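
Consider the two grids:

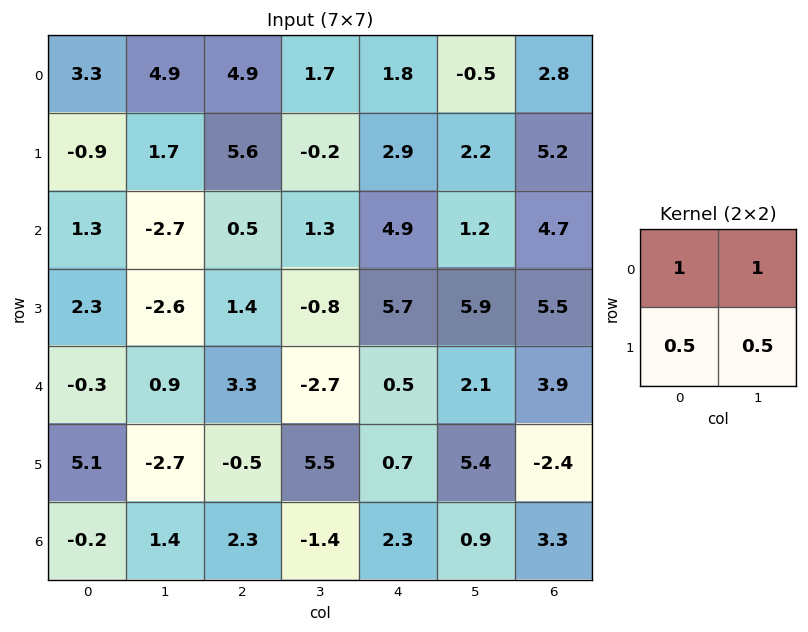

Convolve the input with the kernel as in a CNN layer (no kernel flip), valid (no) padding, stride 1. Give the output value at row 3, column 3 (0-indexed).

The receptive field on the input at this output position is [-0.8 5.7 / -2.7 0.5]. Elementwise product with the kernel and sum: -0.8·1 + 5.7·1 + -2.7·0.5 + 0.5·0.5.

3.8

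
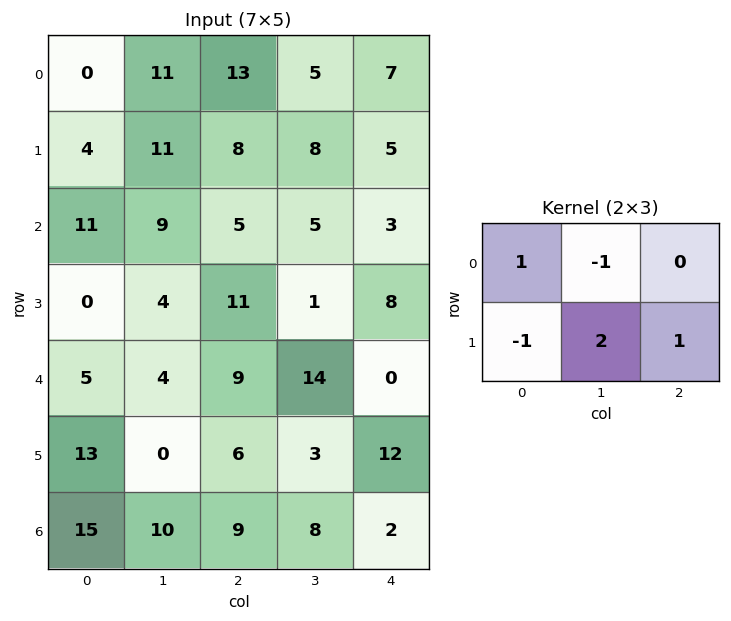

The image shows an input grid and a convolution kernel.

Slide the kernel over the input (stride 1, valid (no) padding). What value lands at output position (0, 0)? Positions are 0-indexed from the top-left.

15

The receptive field on the input at this output position is [0 11 13 / 4 11 8]. Elementwise product with the kernel and sum: 0·1 + 11·-1 + 4·-1 + 11·2 + 8·1.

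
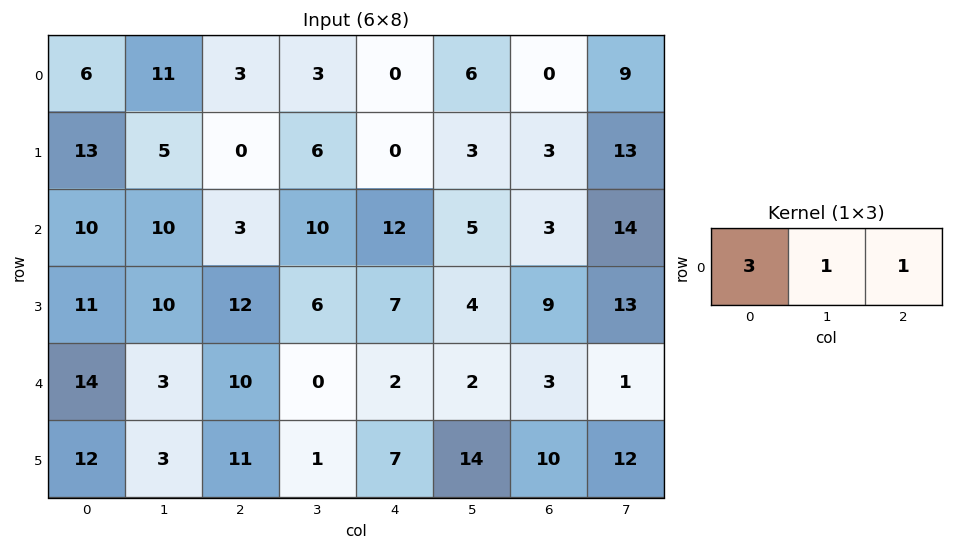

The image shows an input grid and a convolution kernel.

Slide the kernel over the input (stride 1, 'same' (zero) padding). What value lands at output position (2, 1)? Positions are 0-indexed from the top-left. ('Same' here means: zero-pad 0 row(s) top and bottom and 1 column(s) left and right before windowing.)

43

The receptive field on the zero-padded input at this output position is [10 10 3]. Elementwise product with the kernel and sum: 10·3 + 10·1 + 3·1.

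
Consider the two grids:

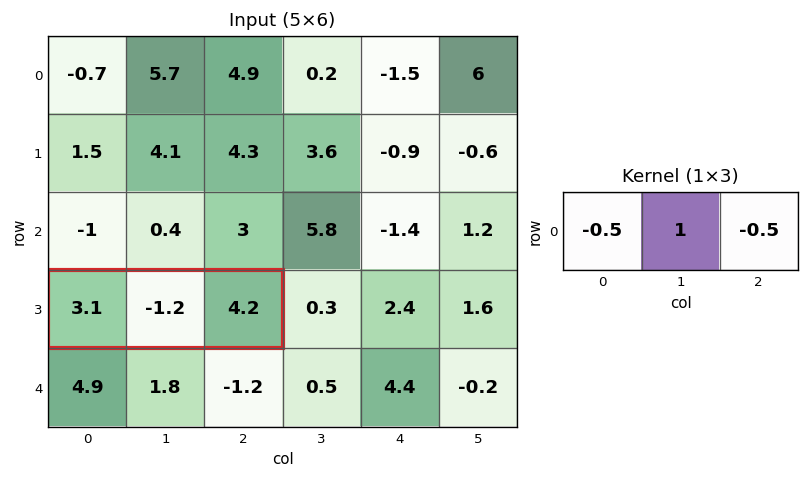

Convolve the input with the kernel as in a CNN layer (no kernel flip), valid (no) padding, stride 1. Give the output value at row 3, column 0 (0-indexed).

-4.85

The receptive field on the input at this output position is [3.1 -1.2 4.2]. Elementwise product with the kernel and sum: 3.1·-0.5 + -1.2·1 + 4.2·-0.5.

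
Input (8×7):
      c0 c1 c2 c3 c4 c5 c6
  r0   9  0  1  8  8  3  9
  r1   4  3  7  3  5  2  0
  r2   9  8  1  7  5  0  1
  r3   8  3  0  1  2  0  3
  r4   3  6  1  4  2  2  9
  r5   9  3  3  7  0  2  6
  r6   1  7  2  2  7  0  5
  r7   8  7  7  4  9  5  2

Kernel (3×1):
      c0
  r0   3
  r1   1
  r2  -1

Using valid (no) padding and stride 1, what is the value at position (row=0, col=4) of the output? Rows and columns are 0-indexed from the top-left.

The receptive field on the input at this output position is [8 / 5 / 5]. Elementwise product with the kernel and sum: 8·3 + 5·1 + 5·-1.

24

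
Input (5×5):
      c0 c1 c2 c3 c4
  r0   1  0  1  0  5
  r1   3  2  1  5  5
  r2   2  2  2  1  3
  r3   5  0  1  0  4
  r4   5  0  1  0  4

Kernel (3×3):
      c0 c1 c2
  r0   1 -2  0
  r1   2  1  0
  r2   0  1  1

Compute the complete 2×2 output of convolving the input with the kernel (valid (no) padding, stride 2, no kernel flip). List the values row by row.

13 12
9 6

Output[0,0]: The receptive field on the input at this output position is [1 0 1 / 3 2 1 / 2 2 2]. Elementwise product with the kernel and sum: 1·1 + 0·-2 + 3·2 + 2·1 + 2·1 + 2·1.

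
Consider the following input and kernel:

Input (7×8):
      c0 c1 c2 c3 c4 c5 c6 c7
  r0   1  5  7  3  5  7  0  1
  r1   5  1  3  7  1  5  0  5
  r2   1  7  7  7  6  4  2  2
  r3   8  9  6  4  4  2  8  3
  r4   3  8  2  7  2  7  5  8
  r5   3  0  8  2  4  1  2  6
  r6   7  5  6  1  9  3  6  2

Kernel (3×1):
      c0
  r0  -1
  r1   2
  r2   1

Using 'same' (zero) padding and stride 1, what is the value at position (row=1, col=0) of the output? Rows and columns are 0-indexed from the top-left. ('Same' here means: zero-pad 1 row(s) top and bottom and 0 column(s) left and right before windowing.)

The receptive field on the zero-padded input at this output position is [1 / 5 / 1]. Elementwise product with the kernel and sum: 1·-1 + 5·2 + 1·1.

10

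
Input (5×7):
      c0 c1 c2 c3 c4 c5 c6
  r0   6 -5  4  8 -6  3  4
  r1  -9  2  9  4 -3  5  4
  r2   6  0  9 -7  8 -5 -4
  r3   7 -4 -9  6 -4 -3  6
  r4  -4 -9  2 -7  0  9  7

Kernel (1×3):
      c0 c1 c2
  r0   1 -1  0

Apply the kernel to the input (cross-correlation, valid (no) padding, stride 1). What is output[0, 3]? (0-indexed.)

The receptive field on the input at this output position is [8 -6 3]. Elementwise product with the kernel and sum: 8·1 + -6·-1.

14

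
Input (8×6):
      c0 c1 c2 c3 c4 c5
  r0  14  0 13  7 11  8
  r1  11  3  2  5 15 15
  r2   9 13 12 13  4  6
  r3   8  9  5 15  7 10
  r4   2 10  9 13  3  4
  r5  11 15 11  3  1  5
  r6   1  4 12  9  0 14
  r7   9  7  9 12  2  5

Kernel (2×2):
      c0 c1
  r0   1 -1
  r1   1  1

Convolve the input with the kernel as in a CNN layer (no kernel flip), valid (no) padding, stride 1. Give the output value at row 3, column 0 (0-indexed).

11

The receptive field on the input at this output position is [8 9 / 2 10]. Elementwise product with the kernel and sum: 8·1 + 9·-1 + 2·1 + 10·1.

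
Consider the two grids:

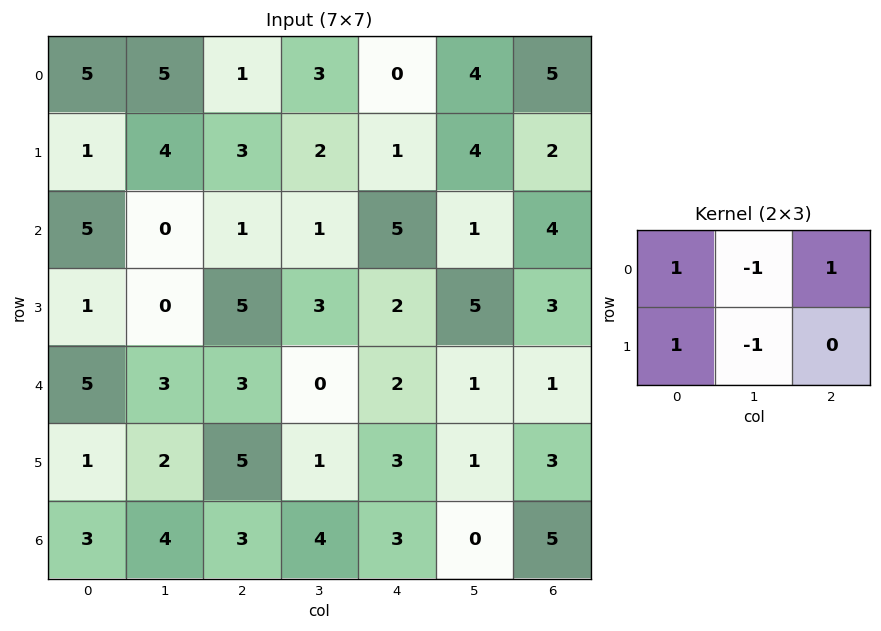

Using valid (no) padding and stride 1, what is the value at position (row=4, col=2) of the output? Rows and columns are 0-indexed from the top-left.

9

The receptive field on the input at this output position is [3 0 2 / 5 1 3]. Elementwise product with the kernel and sum: 3·1 + 0·-1 + 2·1 + 5·1 + 1·-1.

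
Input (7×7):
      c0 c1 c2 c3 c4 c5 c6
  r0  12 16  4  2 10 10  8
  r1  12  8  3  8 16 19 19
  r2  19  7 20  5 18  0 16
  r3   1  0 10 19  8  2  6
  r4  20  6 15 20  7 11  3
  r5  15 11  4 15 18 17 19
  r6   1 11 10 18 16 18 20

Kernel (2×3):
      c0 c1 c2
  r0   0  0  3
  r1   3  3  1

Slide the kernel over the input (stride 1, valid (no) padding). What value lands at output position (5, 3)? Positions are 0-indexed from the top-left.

171

The receptive field on the input at this output position is [15 18 17 / 18 16 18]. Elementwise product with the kernel and sum: 17·3 + 18·3 + 16·3 + 18·1.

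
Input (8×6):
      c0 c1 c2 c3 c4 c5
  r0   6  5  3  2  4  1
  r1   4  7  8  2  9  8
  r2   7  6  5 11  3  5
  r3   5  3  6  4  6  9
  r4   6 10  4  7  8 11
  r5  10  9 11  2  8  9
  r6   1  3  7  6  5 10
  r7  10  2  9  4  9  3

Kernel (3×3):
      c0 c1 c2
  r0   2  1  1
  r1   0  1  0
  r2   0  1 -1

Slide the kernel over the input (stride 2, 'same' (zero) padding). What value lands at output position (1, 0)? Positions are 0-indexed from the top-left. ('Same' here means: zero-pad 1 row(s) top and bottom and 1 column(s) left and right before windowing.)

20

The receptive field on the zero-padded input at this output position is [0 4 7 / 0 7 6 / 0 5 3]. Elementwise product with the kernel and sum: 0·2 + 4·1 + 7·1 + 7·1 + 5·1 + 3·-1.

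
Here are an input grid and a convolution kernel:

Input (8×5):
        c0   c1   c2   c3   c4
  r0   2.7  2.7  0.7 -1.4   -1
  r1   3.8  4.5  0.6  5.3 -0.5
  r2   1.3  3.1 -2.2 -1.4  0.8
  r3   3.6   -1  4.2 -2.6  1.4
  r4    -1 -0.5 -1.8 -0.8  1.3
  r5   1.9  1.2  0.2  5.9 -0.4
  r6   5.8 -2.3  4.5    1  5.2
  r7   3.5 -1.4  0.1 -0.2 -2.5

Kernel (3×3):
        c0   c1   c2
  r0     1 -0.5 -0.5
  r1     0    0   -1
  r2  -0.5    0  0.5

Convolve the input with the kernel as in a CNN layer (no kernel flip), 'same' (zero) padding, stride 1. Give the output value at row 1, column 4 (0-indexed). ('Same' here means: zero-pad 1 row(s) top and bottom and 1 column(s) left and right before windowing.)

The receptive field on the zero-padded input at this output position is [-1.4 -1 0 / 5.3 -0.5 0 / -1.4 0.8 0]. Elementwise product with the kernel and sum: -1.4·1 + -1·-0.5 + 0·-0.5 + 0·-1 + -1.4·-0.5 + 0·0.5.

-0.2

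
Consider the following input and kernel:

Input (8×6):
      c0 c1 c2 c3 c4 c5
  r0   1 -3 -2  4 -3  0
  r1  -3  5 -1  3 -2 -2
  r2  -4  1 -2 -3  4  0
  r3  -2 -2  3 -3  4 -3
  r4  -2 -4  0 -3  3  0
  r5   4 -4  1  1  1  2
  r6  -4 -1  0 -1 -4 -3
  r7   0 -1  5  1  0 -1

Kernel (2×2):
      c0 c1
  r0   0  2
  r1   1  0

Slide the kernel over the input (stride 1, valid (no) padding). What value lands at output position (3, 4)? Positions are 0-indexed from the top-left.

-3

The receptive field on the input at this output position is [4 -3 / 3 0]. Elementwise product with the kernel and sum: -3·2 + 3·1.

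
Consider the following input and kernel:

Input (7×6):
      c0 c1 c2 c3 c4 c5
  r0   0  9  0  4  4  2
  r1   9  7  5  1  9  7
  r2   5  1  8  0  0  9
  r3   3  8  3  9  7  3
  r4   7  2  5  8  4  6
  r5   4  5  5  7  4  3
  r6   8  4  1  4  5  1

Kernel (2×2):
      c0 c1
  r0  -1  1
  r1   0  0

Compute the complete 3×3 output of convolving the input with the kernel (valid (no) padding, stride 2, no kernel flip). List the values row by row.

9 4 -2
-4 -8 9
-5 3 2

Output[0,0]: The receptive field on the input at this output position is [0 9 / 9 7]. Elementwise product with the kernel and sum: 0·-1 + 9·1.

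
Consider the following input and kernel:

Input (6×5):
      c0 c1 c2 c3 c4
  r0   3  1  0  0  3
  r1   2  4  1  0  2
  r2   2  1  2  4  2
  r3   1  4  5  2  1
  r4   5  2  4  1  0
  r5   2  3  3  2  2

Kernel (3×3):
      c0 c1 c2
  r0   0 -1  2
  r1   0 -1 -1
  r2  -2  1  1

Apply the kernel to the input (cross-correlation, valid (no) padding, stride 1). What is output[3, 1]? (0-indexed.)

-7

The receptive field on the input at this output position is [4 5 2 / 2 4 1 / 3 3 2]. Elementwise product with the kernel and sum: 5·-1 + 2·2 + 4·-1 + 1·-1 + 3·-2 + 3·1 + 2·1.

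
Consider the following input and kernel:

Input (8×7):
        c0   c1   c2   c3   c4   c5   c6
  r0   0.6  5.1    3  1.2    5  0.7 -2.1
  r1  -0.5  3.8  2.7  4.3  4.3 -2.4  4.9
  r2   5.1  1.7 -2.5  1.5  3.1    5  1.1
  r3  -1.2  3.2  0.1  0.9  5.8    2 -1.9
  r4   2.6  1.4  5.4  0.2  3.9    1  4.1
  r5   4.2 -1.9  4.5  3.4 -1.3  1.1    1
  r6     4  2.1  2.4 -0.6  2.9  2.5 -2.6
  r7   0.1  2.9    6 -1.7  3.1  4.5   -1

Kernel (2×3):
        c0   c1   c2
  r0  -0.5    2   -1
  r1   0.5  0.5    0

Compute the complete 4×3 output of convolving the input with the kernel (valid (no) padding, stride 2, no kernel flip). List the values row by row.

Output[0,0]: The receptive field on the input at this output position is [0.6 5.1 3 / -0.5 3.8 2.7]. Elementwise product with the kernel and sum: 0.6·-0.5 + 5.1·2 + 3·-1 + -0.5·0.5 + 3.8·0.5.

8.55 -0.6 1.95
4.35 1.65 11.25
-2.75 -2.25 -4.15
1.3 -3.15 9.95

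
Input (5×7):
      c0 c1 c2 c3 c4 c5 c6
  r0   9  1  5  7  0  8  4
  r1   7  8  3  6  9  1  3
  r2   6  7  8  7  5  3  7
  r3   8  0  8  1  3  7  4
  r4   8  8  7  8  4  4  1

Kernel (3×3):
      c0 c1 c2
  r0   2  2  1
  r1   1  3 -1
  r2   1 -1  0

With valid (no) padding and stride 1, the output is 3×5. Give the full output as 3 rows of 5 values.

52 29 37 56 31
60 44 58 48 26
34 61 42 34 43

Output[0,0]: The receptive field on the input at this output position is [9 1 5 / 7 8 3 / 6 7 8]. Elementwise product with the kernel and sum: 9·2 + 1·2 + 5·1 + 7·1 + 8·3 + 3·-1 + 6·1 + 7·-1.
Output[0,1]: The receptive field on the input at this output position is [1 5 7 / 8 3 6 / 7 8 7]. Elementwise product with the kernel and sum: 1·2 + 5·2 + 7·1 + 8·1 + 3·3 + 6·-1 + 7·1 + 8·-1.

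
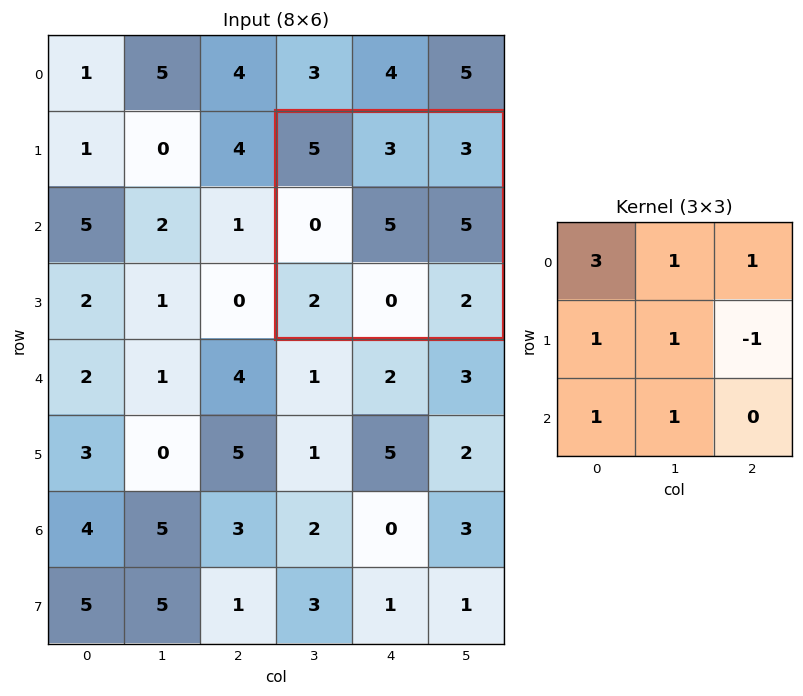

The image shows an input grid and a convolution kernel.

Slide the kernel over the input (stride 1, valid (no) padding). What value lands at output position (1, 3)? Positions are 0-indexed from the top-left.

The receptive field on the input at this output position is [5 3 3 / 0 5 5 / 2 0 2]. Elementwise product with the kernel and sum: 5·3 + 3·1 + 3·1 + 0·1 + 5·1 + 5·-1 + 2·1 + 0·1.

23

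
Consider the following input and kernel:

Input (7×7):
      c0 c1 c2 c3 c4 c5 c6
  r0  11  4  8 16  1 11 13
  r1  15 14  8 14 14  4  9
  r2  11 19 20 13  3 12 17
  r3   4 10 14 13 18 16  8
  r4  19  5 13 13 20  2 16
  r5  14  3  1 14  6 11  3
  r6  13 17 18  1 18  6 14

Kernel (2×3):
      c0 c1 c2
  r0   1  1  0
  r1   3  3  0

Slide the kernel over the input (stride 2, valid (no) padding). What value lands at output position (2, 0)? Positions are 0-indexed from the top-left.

The receptive field on the input at this output position is [19 5 13 / 14 3 1]. Elementwise product with the kernel and sum: 19·1 + 5·1 + 14·3 + 3·3.

75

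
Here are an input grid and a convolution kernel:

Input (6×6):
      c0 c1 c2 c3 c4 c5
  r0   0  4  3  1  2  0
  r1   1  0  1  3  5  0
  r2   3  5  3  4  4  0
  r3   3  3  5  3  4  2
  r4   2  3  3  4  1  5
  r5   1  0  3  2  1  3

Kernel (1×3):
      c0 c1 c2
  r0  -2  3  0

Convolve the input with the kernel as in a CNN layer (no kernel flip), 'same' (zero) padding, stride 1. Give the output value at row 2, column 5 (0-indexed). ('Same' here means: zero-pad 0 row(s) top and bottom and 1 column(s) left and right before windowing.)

-8

The receptive field on the zero-padded input at this output position is [4 0 0]. Elementwise product with the kernel and sum: 4·-2 + 0·3.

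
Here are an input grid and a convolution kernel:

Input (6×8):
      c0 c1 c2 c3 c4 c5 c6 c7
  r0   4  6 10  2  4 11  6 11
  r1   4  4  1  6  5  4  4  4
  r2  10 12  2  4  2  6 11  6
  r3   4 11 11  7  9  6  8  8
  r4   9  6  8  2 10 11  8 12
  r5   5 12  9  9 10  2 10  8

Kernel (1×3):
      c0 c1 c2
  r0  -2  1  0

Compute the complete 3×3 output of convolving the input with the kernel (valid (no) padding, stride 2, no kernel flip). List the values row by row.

Output[0,0]: The receptive field on the input at this output position is [4 6 10]. Elementwise product with the kernel and sum: 4·-2 + 6·1.
Output[0,1]: The receptive field on the input at this output position is [10 2 4]. Elementwise product with the kernel and sum: 10·-2 + 2·1.

-2 -18 3
-8 0 2
-12 -14 -9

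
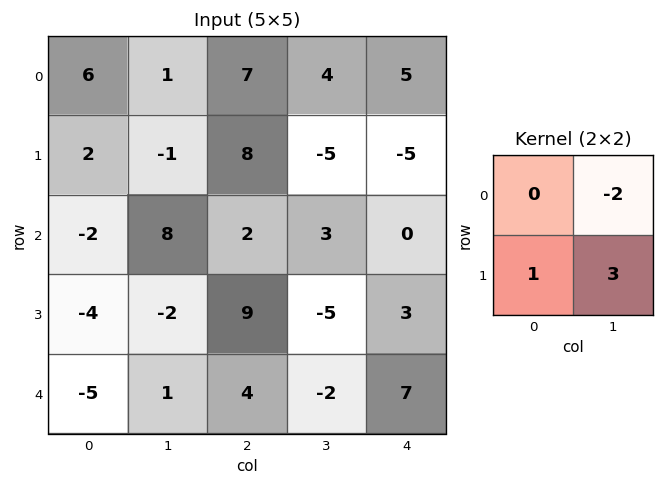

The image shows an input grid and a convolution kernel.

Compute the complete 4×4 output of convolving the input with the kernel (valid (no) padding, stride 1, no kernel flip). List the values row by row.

-3 9 -15 -30
24 -2 21 13
-26 21 -12 4
2 -5 8 13

Output[0,0]: The receptive field on the input at this output position is [6 1 / 2 -1]. Elementwise product with the kernel and sum: 1·-2 + 2·1 + -1·3.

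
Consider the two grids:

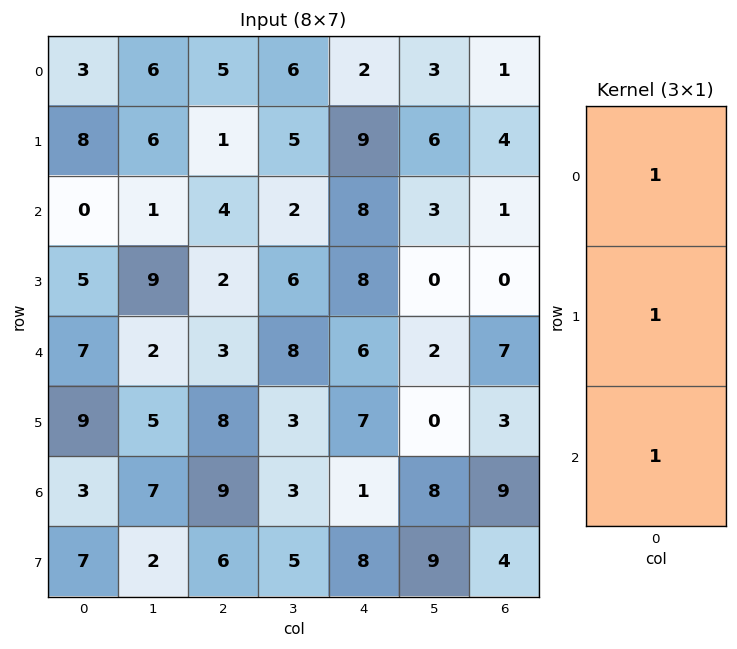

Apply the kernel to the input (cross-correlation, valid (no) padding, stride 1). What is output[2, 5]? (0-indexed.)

The receptive field on the input at this output position is [3 / 0 / 2]. Elementwise product with the kernel and sum: 3·1 + 0·1 + 2·1.

5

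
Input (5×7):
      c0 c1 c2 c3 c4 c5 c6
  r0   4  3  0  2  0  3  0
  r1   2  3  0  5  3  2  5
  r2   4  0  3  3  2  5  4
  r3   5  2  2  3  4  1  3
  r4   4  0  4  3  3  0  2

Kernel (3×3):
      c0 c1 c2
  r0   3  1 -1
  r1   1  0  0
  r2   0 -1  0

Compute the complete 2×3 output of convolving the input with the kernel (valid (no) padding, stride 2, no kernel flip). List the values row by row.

17 -1 1
14 9 11

Output[0,0]: The receptive field on the input at this output position is [4 3 0 / 2 3 0 / 4 0 3]. Elementwise product with the kernel and sum: 4·3 + 3·1 + 0·-1 + 2·1 + 0·-1.
Output[0,1]: The receptive field on the input at this output position is [0 2 0 / 0 5 3 / 3 3 2]. Elementwise product with the kernel and sum: 0·3 + 2·1 + 0·-1 + 0·1 + 3·-1.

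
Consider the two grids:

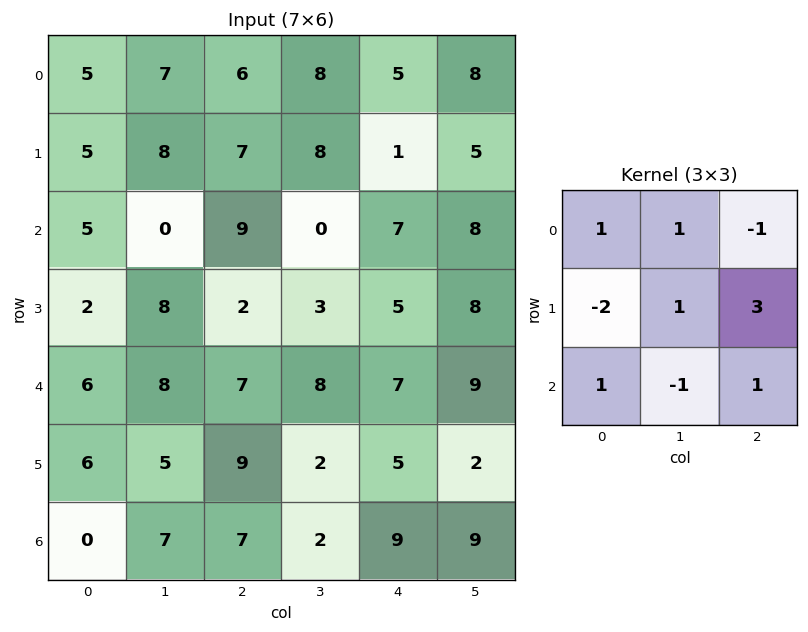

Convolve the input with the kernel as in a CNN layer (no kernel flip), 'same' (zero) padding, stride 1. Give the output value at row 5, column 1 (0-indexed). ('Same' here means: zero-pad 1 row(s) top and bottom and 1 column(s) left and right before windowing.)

27

The receptive field on the zero-padded input at this output position is [6 8 7 / 6 5 9 / 0 7 7]. Elementwise product with the kernel and sum: 6·1 + 8·1 + 7·-1 + 6·-2 + 5·1 + 9·3 + 0·1 + 7·-1 + 7·1.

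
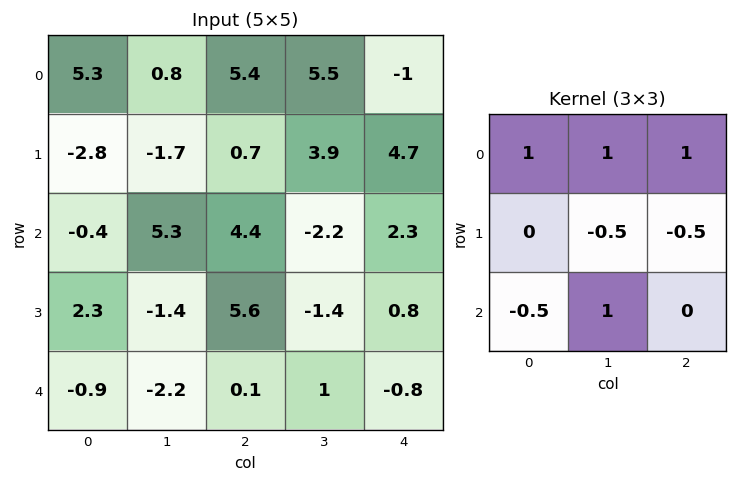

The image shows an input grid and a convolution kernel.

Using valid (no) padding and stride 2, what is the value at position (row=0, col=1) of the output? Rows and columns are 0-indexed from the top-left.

1.2

The receptive field on the input at this output position is [5.4 5.5 -1 / 0.7 3.9 4.7 / 4.4 -2.2 2.3]. Elementwise product with the kernel and sum: 5.4·1 + 5.5·1 + -1·1 + 3.9·-0.5 + 4.7·-0.5 + 4.4·-0.5 + -2.2·1.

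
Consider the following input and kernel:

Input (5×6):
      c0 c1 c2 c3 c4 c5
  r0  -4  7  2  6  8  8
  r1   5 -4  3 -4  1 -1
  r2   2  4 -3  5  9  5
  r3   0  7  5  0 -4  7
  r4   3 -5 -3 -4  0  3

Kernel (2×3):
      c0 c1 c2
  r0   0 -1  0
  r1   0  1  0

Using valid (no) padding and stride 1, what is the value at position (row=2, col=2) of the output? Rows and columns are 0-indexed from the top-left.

-5

The receptive field on the input at this output position is [-3 5 9 / 5 0 -4]. Elementwise product with the kernel and sum: 5·-1 + 0·1.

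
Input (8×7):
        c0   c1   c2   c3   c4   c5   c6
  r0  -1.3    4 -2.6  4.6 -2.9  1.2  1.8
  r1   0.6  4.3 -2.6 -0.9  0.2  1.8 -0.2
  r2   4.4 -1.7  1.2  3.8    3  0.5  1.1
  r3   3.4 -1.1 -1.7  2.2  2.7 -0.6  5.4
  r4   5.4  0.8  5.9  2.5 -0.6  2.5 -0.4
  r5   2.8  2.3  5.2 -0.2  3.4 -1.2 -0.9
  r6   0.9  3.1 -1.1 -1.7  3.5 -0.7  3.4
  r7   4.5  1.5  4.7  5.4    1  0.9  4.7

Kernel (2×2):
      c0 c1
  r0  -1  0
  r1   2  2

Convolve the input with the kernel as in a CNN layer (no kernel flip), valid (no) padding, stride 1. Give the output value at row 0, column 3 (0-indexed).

The receptive field on the input at this output position is [4.6 -2.9 / -0.9 0.2]. Elementwise product with the kernel and sum: 4.6·-1 + -0.9·2 + 0.2·2.

-6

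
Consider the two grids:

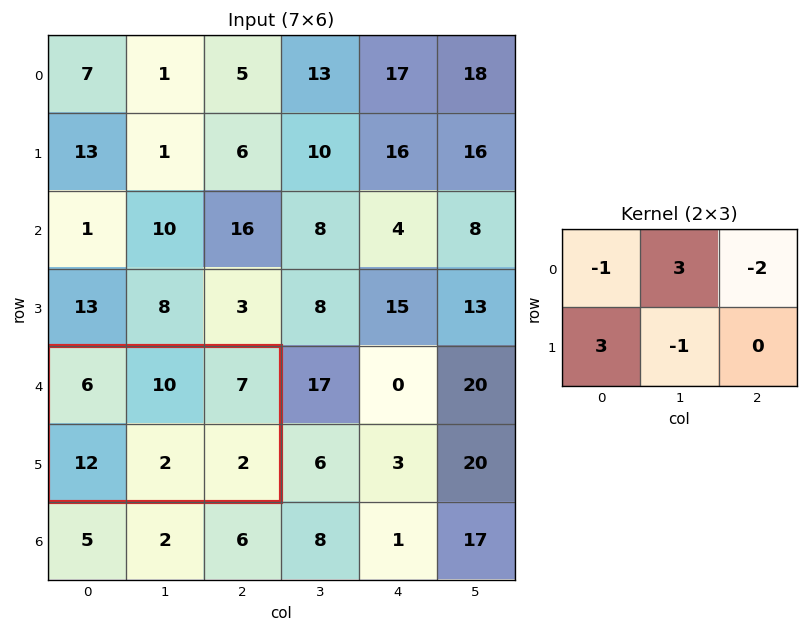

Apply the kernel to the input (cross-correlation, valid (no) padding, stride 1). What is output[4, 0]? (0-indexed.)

The receptive field on the input at this output position is [6 10 7 / 12 2 2]. Elementwise product with the kernel and sum: 6·-1 + 10·3 + 7·-2 + 12·3 + 2·-1.

44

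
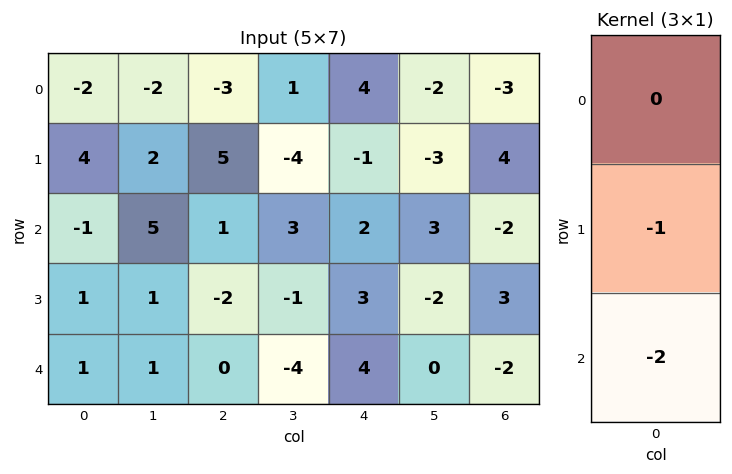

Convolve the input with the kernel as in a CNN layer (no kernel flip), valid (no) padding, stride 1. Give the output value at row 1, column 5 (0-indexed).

1

The receptive field on the input at this output position is [-3 / 3 / -2]. Elementwise product with the kernel and sum: 3·-1 + -2·-2.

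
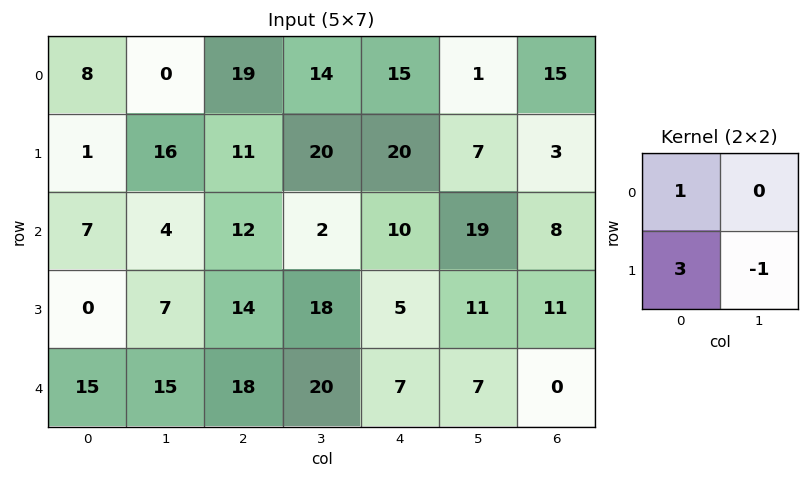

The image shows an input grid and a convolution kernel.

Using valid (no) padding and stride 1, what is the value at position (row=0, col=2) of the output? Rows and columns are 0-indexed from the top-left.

The receptive field on the input at this output position is [19 14 / 11 20]. Elementwise product with the kernel and sum: 19·1 + 11·3 + 20·-1.

32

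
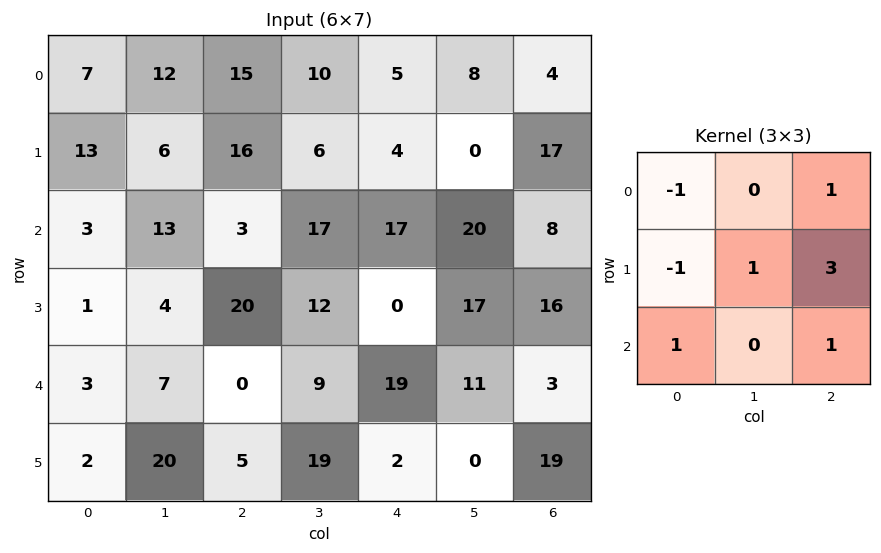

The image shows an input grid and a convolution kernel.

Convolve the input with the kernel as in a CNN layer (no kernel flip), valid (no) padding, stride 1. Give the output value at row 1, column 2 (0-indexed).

73

The receptive field on the input at this output position is [16 6 4 / 3 17 17 / 20 12 0]. Elementwise product with the kernel and sum: 16·-1 + 4·1 + 3·-1 + 17·1 + 17·3 + 20·1 + 0·1.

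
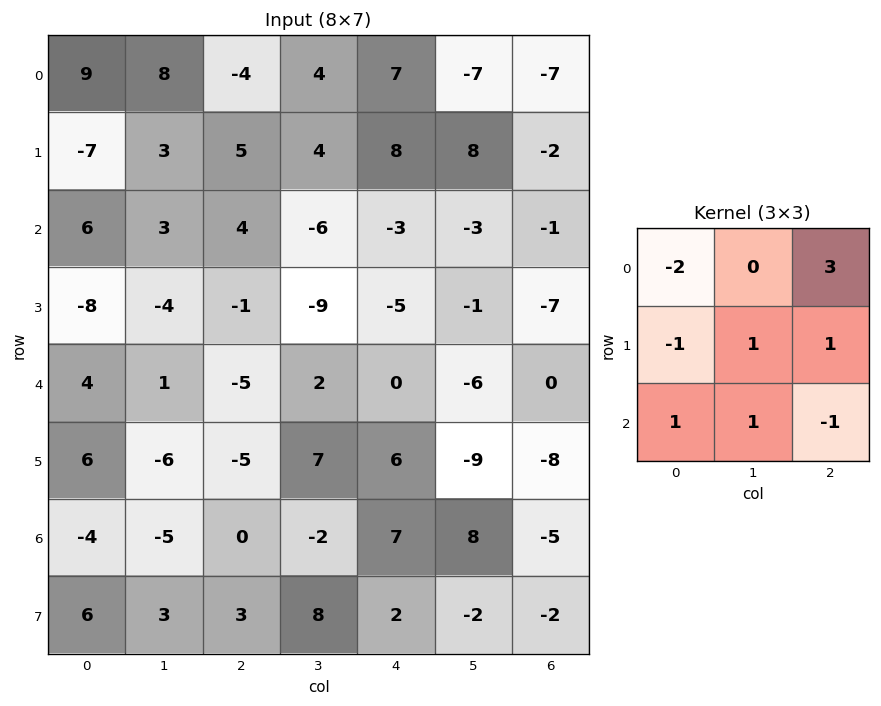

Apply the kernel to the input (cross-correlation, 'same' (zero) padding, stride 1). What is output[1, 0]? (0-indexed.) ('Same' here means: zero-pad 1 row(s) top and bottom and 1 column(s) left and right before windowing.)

The receptive field on the zero-padded input at this output position is [0 9 8 / 0 -7 3 / 0 6 3]. Elementwise product with the kernel and sum: 0·-2 + 8·3 + 0·-1 + -7·1 + 3·1 + 0·1 + 6·1 + 3·-1.

23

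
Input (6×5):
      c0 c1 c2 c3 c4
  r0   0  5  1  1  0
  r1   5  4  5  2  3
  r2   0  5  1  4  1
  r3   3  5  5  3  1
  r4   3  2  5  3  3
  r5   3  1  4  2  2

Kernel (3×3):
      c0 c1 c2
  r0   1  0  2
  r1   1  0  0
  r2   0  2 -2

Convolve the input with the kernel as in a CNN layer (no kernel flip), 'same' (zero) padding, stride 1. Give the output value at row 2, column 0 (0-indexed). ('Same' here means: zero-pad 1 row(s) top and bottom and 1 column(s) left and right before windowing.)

4

The receptive field on the zero-padded input at this output position is [0 5 4 / 0 0 5 / 0 3 5]. Elementwise product with the kernel and sum: 0·1 + 4·2 + 0·1 + 3·2 + 5·-2.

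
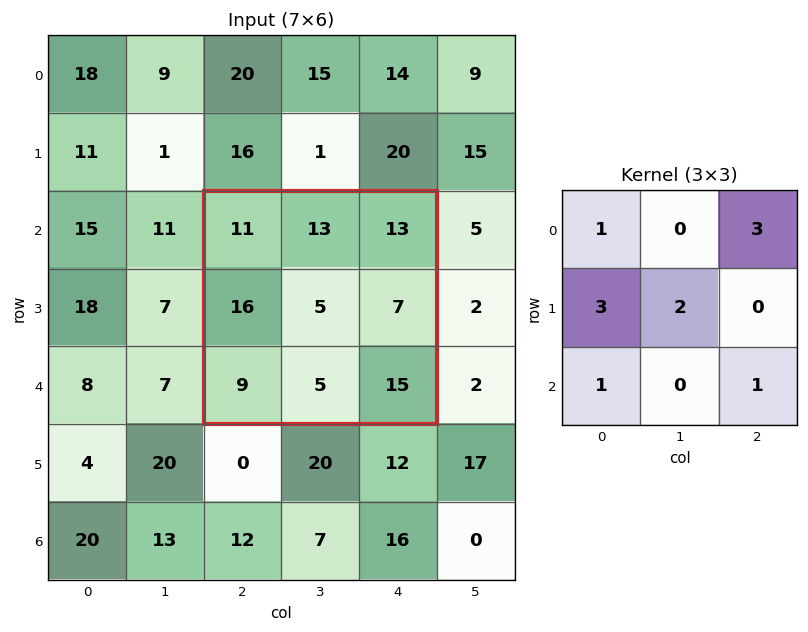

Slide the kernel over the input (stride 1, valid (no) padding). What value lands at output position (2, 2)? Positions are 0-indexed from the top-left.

The receptive field on the input at this output position is [11 13 13 / 16 5 7 / 9 5 15]. Elementwise product with the kernel and sum: 11·1 + 13·3 + 16·3 + 5·2 + 9·1 + 15·1.

132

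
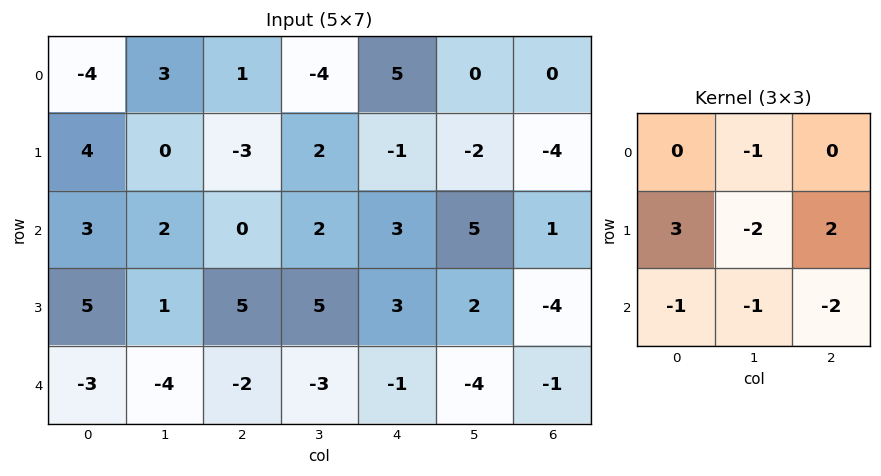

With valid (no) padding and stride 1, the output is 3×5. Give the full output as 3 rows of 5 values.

Output[0,0]: The receptive field on the input at this output position is [-4 3 1 / 4 0 -3 / 3 2 0]. Elementwise product with the kernel and sum: 3·-1 + 4·3 + 0·-2 + -3·2 + 3·-1 + 2·-1 + 0·-2.

-2 3 -19 -16 -17
-11 -3 -16 -1 6
32 15 16 22 -1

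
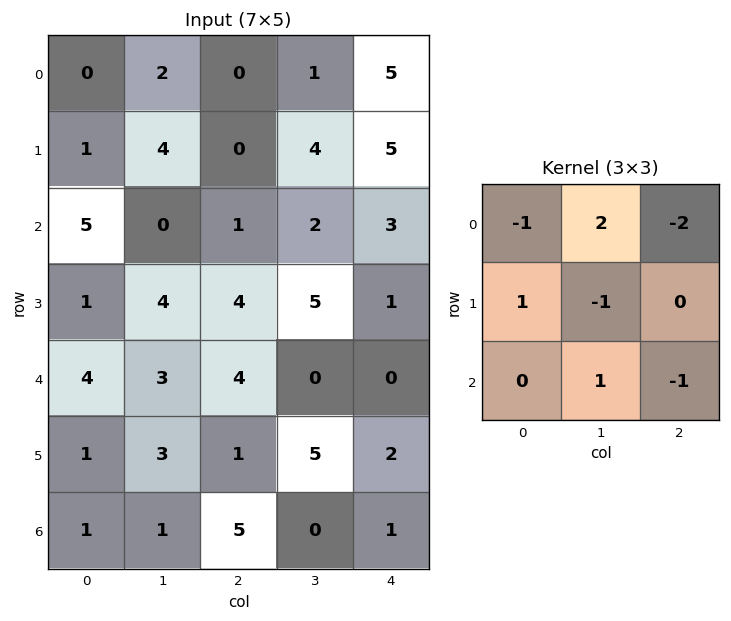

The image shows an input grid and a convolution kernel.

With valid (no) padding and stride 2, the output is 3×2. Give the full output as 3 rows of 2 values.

Output[0,0]: The receptive field on the input at this output position is [0 2 0 / 1 4 0 / 5 0 1]. Elementwise product with the kernel and sum: 0·-1 + 2·2 + 0·-2 + 1·1 + 4·-1 + 0·1 + 1·-1.

0 -13
-11 -4
-12 -9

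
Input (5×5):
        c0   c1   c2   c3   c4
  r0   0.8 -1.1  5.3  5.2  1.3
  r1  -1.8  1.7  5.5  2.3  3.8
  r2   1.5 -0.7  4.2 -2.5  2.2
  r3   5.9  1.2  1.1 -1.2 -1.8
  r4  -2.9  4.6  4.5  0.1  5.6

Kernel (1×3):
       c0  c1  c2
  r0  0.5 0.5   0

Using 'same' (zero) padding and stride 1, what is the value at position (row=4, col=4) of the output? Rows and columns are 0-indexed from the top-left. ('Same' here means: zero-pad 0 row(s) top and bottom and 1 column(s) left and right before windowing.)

2.85

The receptive field on the zero-padded input at this output position is [0.1 5.6 0]. Elementwise product with the kernel and sum: 0.1·0.5 + 5.6·0.5.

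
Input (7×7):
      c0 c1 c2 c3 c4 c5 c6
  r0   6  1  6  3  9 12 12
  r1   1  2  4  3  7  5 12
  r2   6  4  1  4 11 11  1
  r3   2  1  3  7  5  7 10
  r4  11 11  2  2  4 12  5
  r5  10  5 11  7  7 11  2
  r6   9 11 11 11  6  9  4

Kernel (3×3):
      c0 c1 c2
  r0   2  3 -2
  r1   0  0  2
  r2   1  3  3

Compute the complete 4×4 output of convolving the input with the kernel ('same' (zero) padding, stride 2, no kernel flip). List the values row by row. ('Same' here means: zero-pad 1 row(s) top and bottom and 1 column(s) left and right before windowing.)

11 29 63 41
16 49 82 83
71 60 100 61
42 51 31 28

Output[0,0]: The receptive field on the zero-padded input at this output position is [0 0 0 / 0 6 1 / 0 1 2]. Elementwise product with the kernel and sum: 0·2 + 0·3 + 0·-2 + 1·2 + 0·1 + 1·3 + 2·3.
Output[0,1]: The receptive field on the zero-padded input at this output position is [0 0 0 / 1 6 3 / 2 4 3]. Elementwise product with the kernel and sum: 0·2 + 0·3 + 0·-2 + 3·2 + 2·1 + 4·3 + 3·3.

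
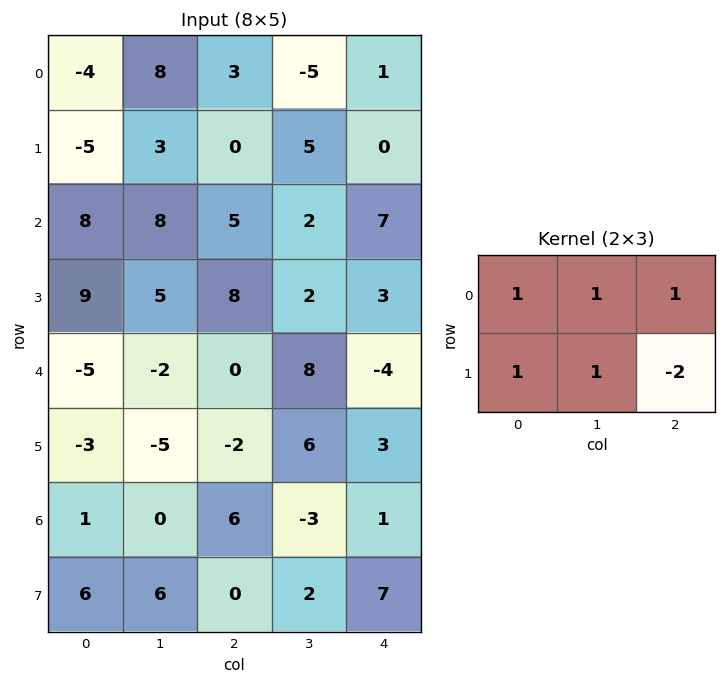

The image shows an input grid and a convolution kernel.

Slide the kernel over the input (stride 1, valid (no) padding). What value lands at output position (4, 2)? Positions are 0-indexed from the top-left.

The receptive field on the input at this output position is [0 8 -4 / -2 6 3]. Elementwise product with the kernel and sum: 0·1 + 8·1 + -4·1 + -2·1 + 6·1 + 3·-2.

2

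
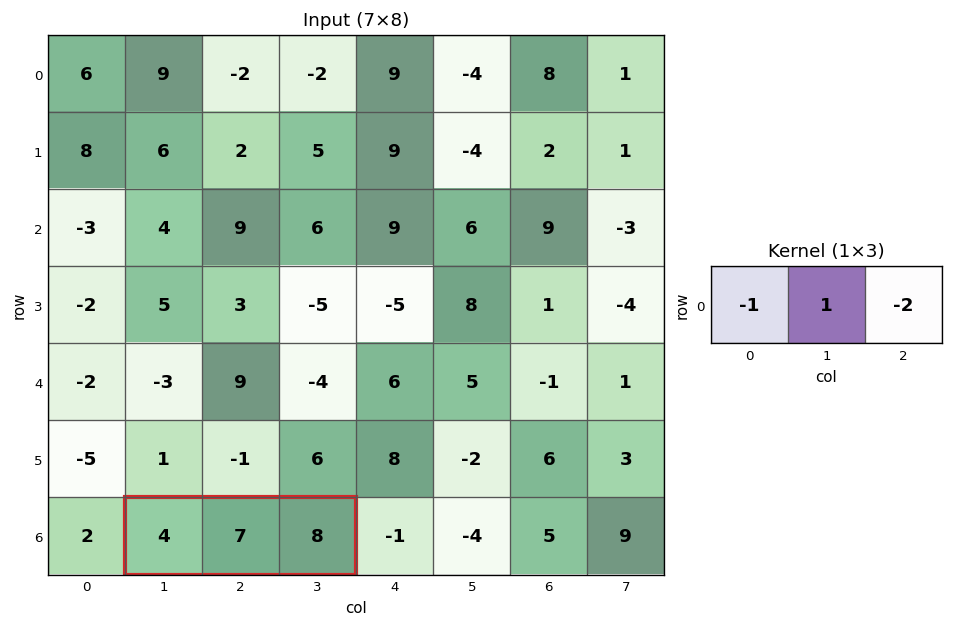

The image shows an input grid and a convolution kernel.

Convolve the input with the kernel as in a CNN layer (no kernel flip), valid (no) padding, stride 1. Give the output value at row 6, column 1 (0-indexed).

-13

The receptive field on the input at this output position is [4 7 8]. Elementwise product with the kernel and sum: 4·-1 + 7·1 + 8·-2.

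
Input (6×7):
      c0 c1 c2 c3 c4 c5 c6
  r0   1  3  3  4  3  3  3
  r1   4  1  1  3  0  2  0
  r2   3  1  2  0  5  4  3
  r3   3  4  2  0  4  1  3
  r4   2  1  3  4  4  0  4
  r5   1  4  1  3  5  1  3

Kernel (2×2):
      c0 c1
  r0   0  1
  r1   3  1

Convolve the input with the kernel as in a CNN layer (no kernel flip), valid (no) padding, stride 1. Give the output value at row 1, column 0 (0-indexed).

The receptive field on the input at this output position is [4 1 / 3 1]. Elementwise product with the kernel and sum: 1·1 + 3·3 + 1·1.

11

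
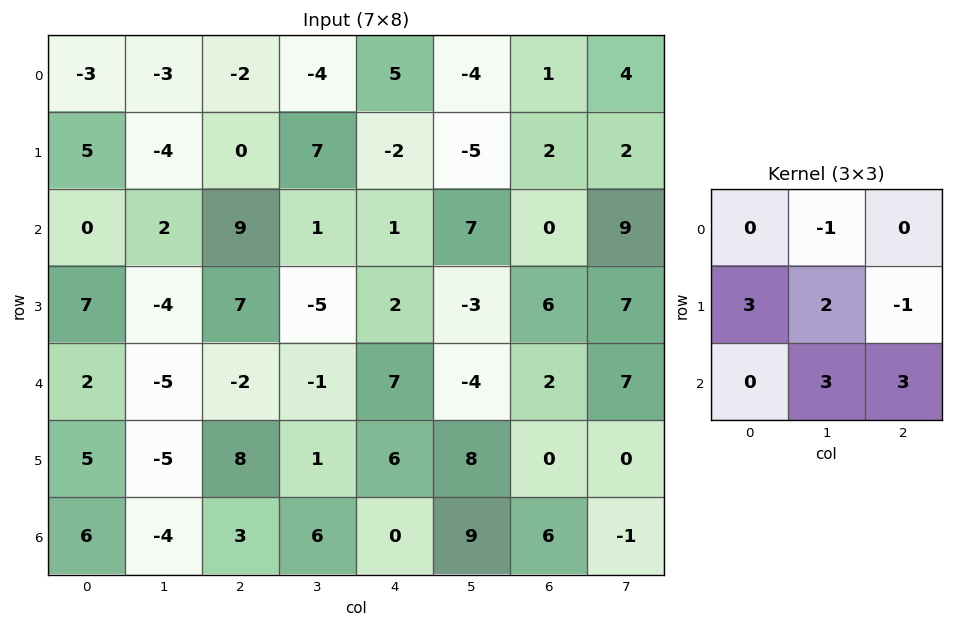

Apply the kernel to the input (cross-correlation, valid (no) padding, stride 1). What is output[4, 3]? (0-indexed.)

27

The receptive field on the input at this output position is [-1 7 -4 / 1 6 8 / 6 0 9]. Elementwise product with the kernel and sum: 7·-1 + 1·3 + 6·2 + 8·-1 + 0·3 + 9·3.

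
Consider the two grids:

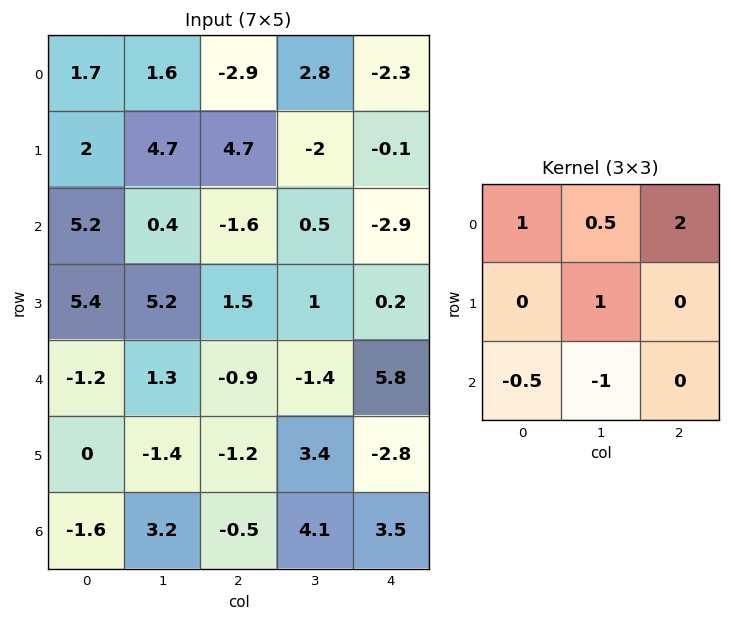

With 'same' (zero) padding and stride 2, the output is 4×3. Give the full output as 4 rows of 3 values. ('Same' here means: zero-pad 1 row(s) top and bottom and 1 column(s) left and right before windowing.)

Output[0,0]: The receptive field on the zero-padded input at this output position is [0 0 0 / 0 1.7 1.6 / 0 2 4.7]. Elementwise product with the kernel and sum: 0·1 + 0·0.5 + 0·2 + 1.7·1 + 0·-0.5 + 2·-1.
Output[0,1]: The receptive field on the zero-padded input at this output position is [0 0 0 / 1.6 -2.9 2.8 / 4.7 4.7 -2]. Elementwise product with the kernel and sum: 0·1 + 0·0.5 + 0·2 + -2.9·1 + 4.7·-0.5 + 4.7·-1.

-0.3 -9.95 -1.2
10.2 -2.65 -5.65
11.9 8.95 8
-4.4 4.3 5.5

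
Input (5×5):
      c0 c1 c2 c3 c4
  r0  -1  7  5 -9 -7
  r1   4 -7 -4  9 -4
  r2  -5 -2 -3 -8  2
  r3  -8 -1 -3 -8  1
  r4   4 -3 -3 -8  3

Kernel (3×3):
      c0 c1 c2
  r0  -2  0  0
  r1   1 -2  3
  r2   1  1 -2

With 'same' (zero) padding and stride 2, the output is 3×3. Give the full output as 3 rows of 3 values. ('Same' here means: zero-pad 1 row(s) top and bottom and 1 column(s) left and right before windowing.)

41 -59 10
-2 6 -37
-17 -19 2

Output[0,0]: The receptive field on the zero-padded input at this output position is [0 0 0 / 0 -1 7 / 0 4 -7]. Elementwise product with the kernel and sum: 0·-2 + 0·1 + -1·-2 + 7·3 + 0·1 + 4·1 + -7·-2.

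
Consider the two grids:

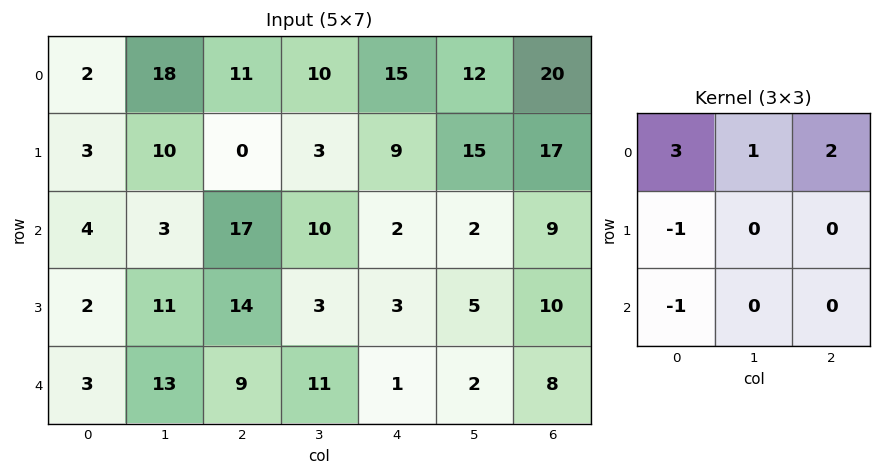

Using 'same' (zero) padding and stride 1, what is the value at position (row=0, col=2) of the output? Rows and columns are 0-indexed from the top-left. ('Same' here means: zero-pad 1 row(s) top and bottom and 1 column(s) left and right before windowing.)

The receptive field on the zero-padded input at this output position is [0 0 0 / 18 11 10 / 10 0 3]. Elementwise product with the kernel and sum: 0·3 + 0·1 + 0·2 + 18·-1 + 10·-1.

-28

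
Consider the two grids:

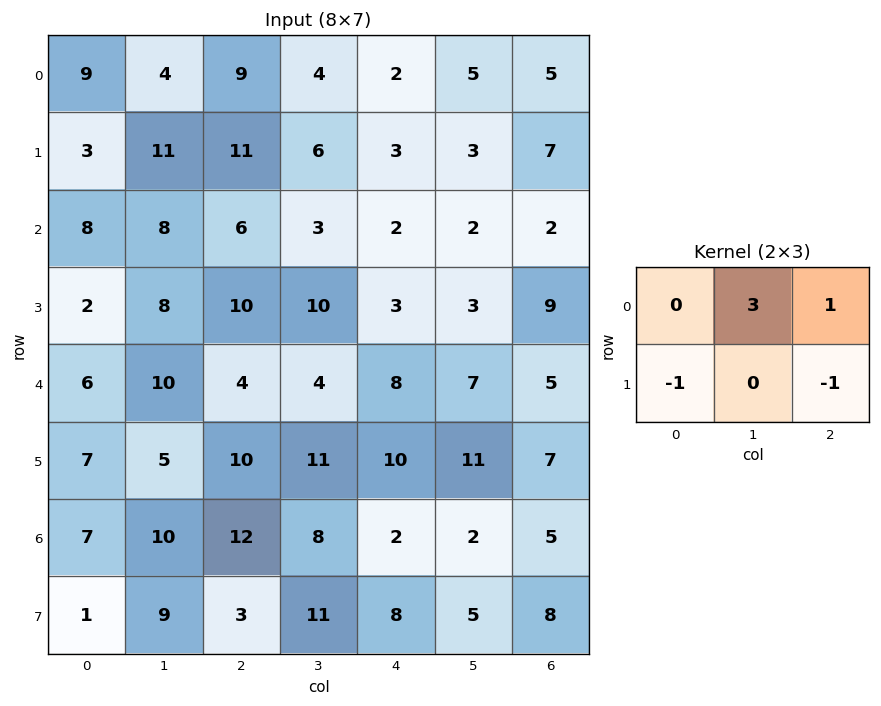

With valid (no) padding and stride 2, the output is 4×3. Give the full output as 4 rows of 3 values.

7 0 10
18 -2 -4
17 0 9
38 15 -5

Output[0,0]: The receptive field on the input at this output position is [9 4 9 / 3 11 11]. Elementwise product with the kernel and sum: 4·3 + 9·1 + 3·-1 + 11·-1.
Output[0,1]: The receptive field on the input at this output position is [9 4 2 / 11 6 3]. Elementwise product with the kernel and sum: 4·3 + 2·1 + 11·-1 + 3·-1.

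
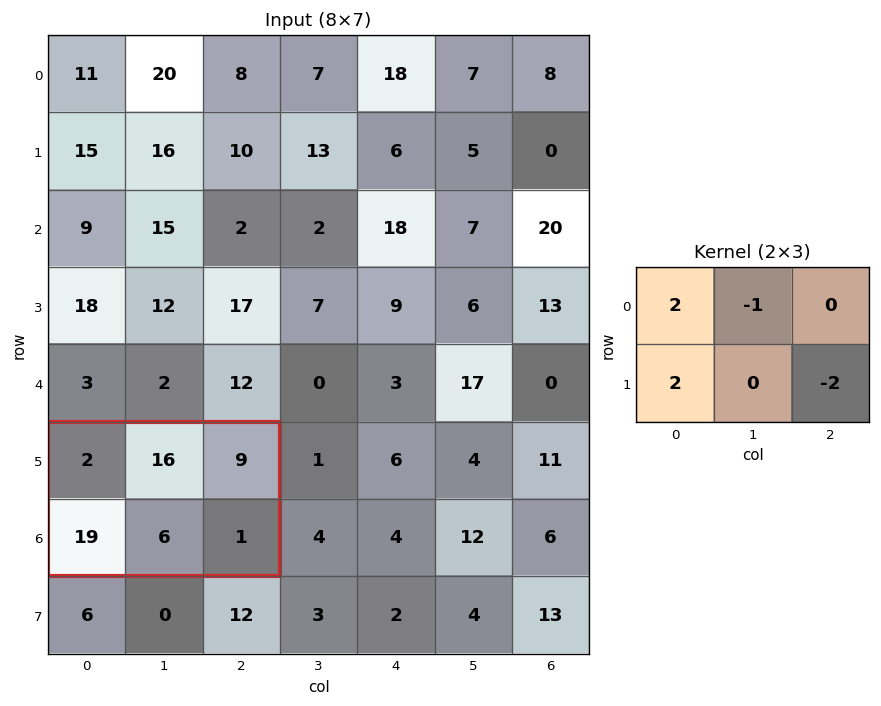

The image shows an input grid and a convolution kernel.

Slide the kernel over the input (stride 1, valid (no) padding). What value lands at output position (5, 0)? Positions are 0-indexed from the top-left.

The receptive field on the input at this output position is [2 16 9 / 19 6 1]. Elementwise product with the kernel and sum: 2·2 + 16·-1 + 19·2 + 1·-2.

24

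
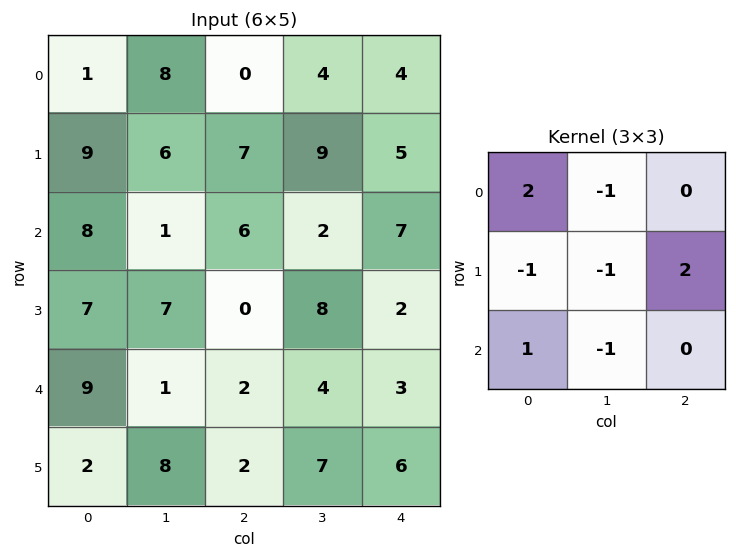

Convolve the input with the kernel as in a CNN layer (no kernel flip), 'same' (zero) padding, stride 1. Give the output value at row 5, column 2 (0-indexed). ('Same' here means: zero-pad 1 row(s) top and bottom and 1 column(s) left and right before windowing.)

4

The receptive field on the zero-padded input at this output position is [1 2 4 / 8 2 7 / 0 0 0]. Elementwise product with the kernel and sum: 1·2 + 2·-1 + 8·-1 + 2·-1 + 7·2 + 0·1 + 0·-1.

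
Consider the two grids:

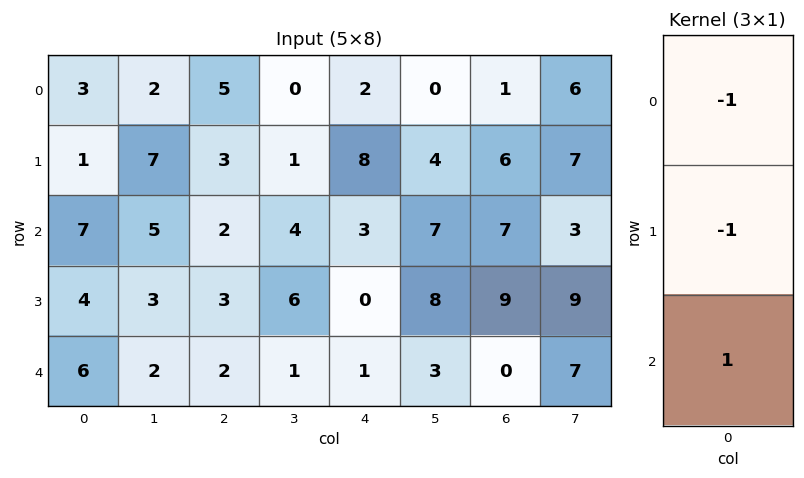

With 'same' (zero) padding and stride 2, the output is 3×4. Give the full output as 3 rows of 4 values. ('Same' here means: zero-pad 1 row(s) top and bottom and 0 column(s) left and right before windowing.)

Output[0,0]: The receptive field on the zero-padded input at this output position is [0 / 3 / 1]. Elementwise product with the kernel and sum: 0·-1 + 3·-1 + 1·1.
Output[0,1]: The receptive field on the zero-padded input at this output position is [0 / 5 / 3]. Elementwise product with the kernel and sum: 0·-1 + 5·-1 + 3·1.

-2 -2 6 5
-4 -2 -11 -4
-10 -5 -1 -9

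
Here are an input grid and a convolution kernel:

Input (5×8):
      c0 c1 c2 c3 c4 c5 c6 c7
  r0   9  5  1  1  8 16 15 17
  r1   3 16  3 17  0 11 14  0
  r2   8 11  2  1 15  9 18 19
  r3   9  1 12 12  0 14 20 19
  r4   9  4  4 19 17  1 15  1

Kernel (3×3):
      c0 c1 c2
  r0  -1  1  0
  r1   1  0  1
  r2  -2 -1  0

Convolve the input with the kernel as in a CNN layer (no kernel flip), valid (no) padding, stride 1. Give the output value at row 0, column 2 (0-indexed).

-2

The receptive field on the input at this output position is [1 1 8 / 3 17 0 / 2 1 15]. Elementwise product with the kernel and sum: 1·-1 + 1·1 + 3·1 + 0·1 + 2·-2 + 1·-1.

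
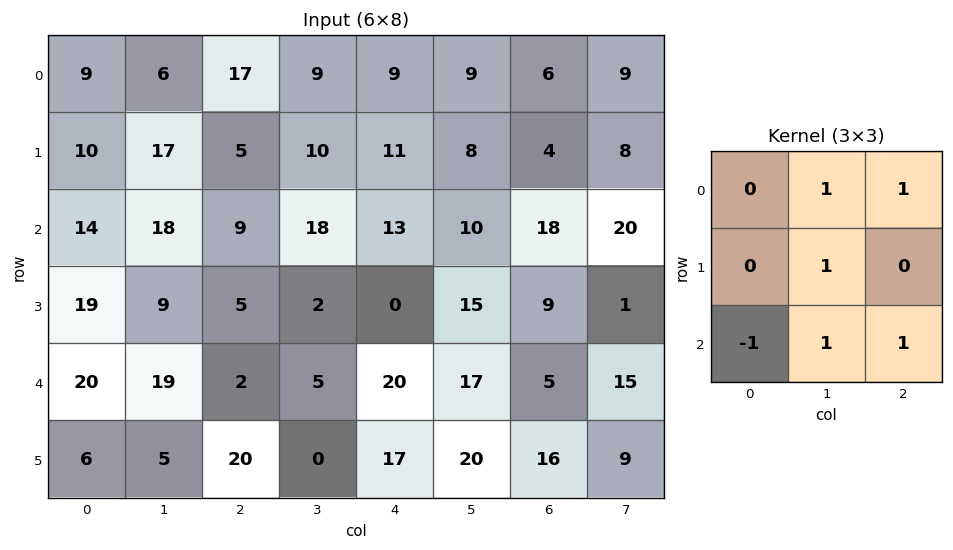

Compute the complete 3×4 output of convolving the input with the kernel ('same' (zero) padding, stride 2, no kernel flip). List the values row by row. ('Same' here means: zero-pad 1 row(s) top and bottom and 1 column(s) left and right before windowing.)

36 15 18 10
69 22 45 25
59 24 72 20

Output[0,0]: The receptive field on the zero-padded input at this output position is [0 0 0 / 0 9 6 / 0 10 17]. Elementwise product with the kernel and sum: 0·1 + 0·1 + 9·1 + 0·-1 + 10·1 + 17·1.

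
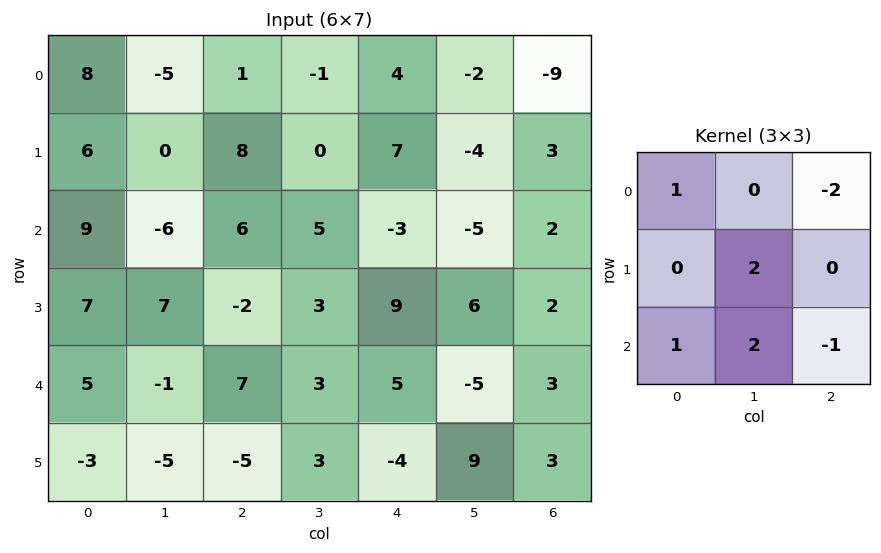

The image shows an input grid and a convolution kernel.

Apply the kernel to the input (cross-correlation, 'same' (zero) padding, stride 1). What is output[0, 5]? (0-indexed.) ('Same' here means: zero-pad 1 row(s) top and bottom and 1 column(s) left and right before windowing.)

The receptive field on the zero-padded input at this output position is [0 0 0 / 4 -2 -9 / 7 -4 3]. Elementwise product with the kernel and sum: 0·1 + 0·-2 + -2·2 + 7·1 + -4·2 + 3·-1.

-8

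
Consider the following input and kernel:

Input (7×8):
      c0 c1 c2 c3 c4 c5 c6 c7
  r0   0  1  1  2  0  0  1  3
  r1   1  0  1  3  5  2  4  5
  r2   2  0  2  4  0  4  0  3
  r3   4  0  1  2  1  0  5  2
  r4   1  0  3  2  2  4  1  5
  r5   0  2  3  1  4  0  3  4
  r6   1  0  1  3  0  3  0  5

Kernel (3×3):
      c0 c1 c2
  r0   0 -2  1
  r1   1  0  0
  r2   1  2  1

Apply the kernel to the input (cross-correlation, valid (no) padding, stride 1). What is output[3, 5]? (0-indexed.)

6

The receptive field on the input at this output position is [0 5 2 / 4 1 5 / 0 3 4]. Elementwise product with the kernel and sum: 5·-2 + 2·1 + 4·1 + 0·1 + 3·2 + 4·1.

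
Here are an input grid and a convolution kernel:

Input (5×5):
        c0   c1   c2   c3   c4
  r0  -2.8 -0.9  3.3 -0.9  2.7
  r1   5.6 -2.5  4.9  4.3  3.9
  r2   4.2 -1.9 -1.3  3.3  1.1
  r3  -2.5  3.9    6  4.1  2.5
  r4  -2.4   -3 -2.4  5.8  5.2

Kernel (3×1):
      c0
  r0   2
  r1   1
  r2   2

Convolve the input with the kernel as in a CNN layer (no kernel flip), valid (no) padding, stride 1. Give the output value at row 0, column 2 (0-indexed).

The receptive field on the input at this output position is [3.3 / 4.9 / -1.3]. Elementwise product with the kernel and sum: 3.3·2 + 4.9·1 + -1.3·2.

8.9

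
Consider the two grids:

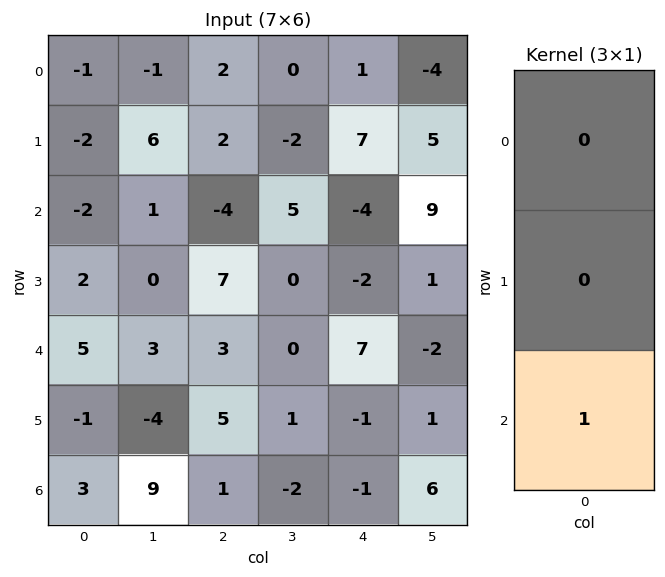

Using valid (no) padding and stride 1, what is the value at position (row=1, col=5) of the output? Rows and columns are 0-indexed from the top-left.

The receptive field on the input at this output position is [5 / 9 / 1]. Elementwise product with the kernel and sum: 1·1.

1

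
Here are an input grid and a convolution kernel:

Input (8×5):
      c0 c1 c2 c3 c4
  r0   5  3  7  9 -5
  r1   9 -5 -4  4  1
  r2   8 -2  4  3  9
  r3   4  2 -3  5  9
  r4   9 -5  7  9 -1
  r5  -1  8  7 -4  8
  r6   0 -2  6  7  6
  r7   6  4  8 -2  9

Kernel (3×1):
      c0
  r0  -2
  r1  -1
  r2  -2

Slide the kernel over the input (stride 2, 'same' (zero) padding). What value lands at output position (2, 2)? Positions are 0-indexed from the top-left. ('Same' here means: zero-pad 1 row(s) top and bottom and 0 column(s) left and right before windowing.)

-33

The receptive field on the zero-padded input at this output position is [9 / -1 / 8]. Elementwise product with the kernel and sum: 9·-2 + -1·-1 + 8·-2.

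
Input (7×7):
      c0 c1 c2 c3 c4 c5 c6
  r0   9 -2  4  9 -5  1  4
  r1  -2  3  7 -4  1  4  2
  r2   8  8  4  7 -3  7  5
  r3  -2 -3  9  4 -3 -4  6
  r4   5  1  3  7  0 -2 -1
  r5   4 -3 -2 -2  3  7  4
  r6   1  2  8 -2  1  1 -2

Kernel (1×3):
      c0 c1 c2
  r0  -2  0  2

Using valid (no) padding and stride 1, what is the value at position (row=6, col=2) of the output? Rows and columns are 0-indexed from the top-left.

-14

The receptive field on the input at this output position is [8 -2 1]. Elementwise product with the kernel and sum: 8·-2 + 1·2.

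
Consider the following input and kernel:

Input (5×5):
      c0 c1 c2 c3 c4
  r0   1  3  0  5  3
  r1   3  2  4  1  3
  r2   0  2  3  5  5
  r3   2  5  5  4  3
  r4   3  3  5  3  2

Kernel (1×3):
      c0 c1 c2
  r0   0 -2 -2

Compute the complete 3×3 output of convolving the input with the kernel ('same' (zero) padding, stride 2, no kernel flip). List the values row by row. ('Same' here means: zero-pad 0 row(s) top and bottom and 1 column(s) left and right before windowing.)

Output[0,0]: The receptive field on the zero-padded input at this output position is [0 1 3]. Elementwise product with the kernel and sum: 1·-2 + 3·-2.
Output[0,1]: The receptive field on the zero-padded input at this output position is [3 0 5]. Elementwise product with the kernel and sum: 0·-2 + 5·-2.

-8 -10 -6
-4 -16 -10
-12 -16 -4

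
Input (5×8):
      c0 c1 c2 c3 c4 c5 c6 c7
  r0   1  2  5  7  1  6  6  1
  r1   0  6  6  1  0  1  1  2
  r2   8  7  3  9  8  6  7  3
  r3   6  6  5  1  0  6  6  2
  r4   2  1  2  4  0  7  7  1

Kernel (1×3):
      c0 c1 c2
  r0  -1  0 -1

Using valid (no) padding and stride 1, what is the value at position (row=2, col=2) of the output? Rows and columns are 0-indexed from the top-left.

-11

The receptive field on the input at this output position is [3 9 8]. Elementwise product with the kernel and sum: 3·-1 + 8·-1.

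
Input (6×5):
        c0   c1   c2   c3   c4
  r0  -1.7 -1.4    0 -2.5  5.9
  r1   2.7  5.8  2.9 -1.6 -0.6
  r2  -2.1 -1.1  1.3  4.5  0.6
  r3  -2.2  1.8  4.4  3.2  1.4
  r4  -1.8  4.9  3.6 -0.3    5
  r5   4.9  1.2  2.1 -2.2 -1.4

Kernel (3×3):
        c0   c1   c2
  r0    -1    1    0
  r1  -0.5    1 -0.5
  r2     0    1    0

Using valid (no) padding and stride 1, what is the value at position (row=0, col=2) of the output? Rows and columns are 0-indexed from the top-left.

-0.75

The receptive field on the input at this output position is [0 -2.5 5.9 / 2.9 -1.6 -0.6 / 1.3 4.5 0.6]. Elementwise product with the kernel and sum: 0·-1 + -2.5·1 + 2.9·-0.5 + -1.6·1 + -0.6·-0.5 + 4.5·1.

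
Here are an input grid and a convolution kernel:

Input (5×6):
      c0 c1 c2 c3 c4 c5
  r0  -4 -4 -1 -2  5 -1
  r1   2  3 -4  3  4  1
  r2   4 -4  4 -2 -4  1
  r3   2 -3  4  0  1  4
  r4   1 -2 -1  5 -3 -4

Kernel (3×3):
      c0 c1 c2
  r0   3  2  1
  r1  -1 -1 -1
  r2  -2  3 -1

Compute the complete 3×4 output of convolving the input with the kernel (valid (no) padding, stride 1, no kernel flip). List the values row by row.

Output[0,0]: The receptive field on the input at this output position is [-4 -4 -1 / 2 3 -4 / 4 -4 4]. Elementwise product with the kernel and sum: -4·3 + -4·2 + -1·1 + 2·-1 + 3·-1 + -4·-1 + 4·-2 + -4·3 + 4·-1.
Output[0,1]: The receptive field on the input at this output position is [-4 -1 -2 / 3 -4 3 / -4 4 -2]. Elementwise product with the kernel and sum: -4·3 + -1·2 + -2·1 + 3·-1 + -4·-1 + 3·-1 + -4·-2 + 4·3 + -2·-1.

-46 4 -15 -14
-13 24 -9 22
-2 -11 19 -33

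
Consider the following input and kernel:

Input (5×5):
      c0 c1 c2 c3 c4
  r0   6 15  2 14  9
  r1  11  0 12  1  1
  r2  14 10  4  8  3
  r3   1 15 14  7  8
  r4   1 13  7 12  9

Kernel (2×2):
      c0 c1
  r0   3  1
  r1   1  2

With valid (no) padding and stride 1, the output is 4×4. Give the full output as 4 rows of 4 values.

44 71 34 54
67 30 57 18
83 77 48 50
45 86 80 59

Output[0,0]: The receptive field on the input at this output position is [6 15 / 11 0]. Elementwise product with the kernel and sum: 6·3 + 15·1 + 11·1 + 0·2.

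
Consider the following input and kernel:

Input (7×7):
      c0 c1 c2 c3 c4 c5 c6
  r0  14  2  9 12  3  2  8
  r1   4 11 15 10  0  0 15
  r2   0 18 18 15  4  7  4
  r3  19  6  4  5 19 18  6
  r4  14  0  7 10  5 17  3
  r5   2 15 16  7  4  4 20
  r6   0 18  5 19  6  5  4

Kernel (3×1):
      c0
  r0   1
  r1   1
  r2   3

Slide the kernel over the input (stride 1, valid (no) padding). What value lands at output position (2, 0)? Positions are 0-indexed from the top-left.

The receptive field on the input at this output position is [0 / 19 / 14]. Elementwise product with the kernel and sum: 0·1 + 19·1 + 14·3.

61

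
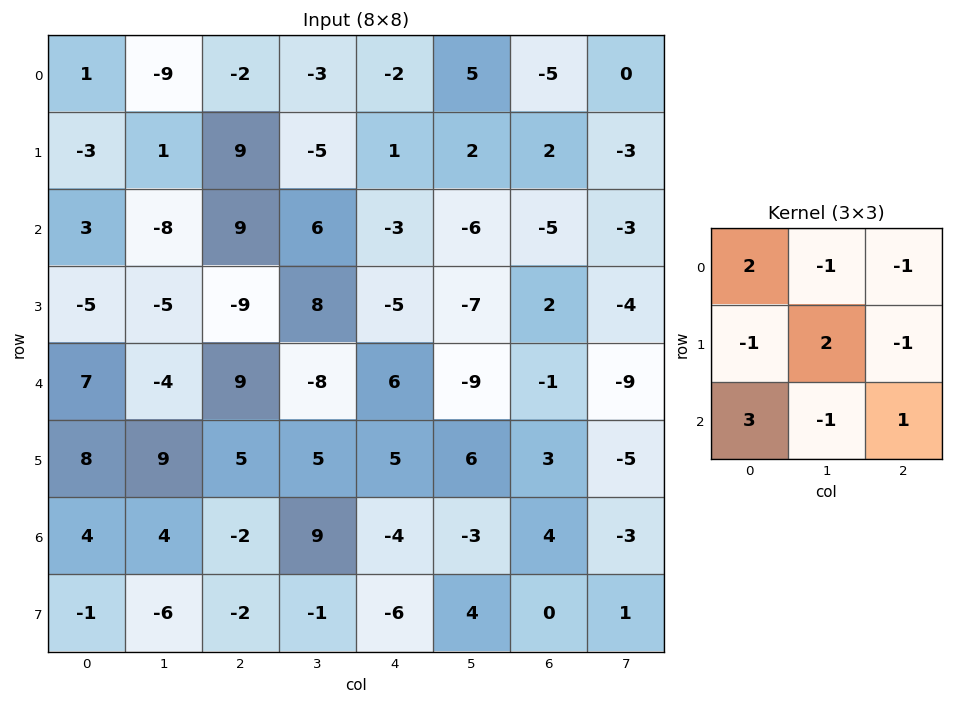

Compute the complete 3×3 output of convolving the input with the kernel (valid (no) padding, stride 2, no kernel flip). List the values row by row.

Output[0,0]: The receptive field on the input at this output position is [1 -9 -2 / -3 1 9 / 3 -8 9]. Elementwise product with the kernel and sum: 1·2 + -9·-1 + -2·-1 + -3·-1 + 1·2 + 9·-1 + 3·3 + -8·-1 + 9·1.

35 -1 -11
43 86 20
20 1 21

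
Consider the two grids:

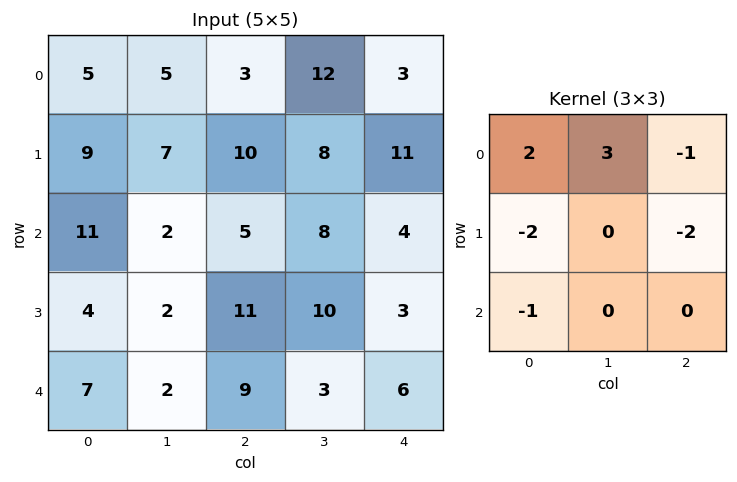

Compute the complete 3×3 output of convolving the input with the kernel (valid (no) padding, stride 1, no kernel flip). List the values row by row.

-27 -25 -8
-7 14 4
-14 -15 -7

Output[0,0]: The receptive field on the input at this output position is [5 5 3 / 9 7 10 / 11 2 5]. Elementwise product with the kernel and sum: 5·2 + 5·3 + 3·-1 + 9·-2 + 10·-2 + 11·-1.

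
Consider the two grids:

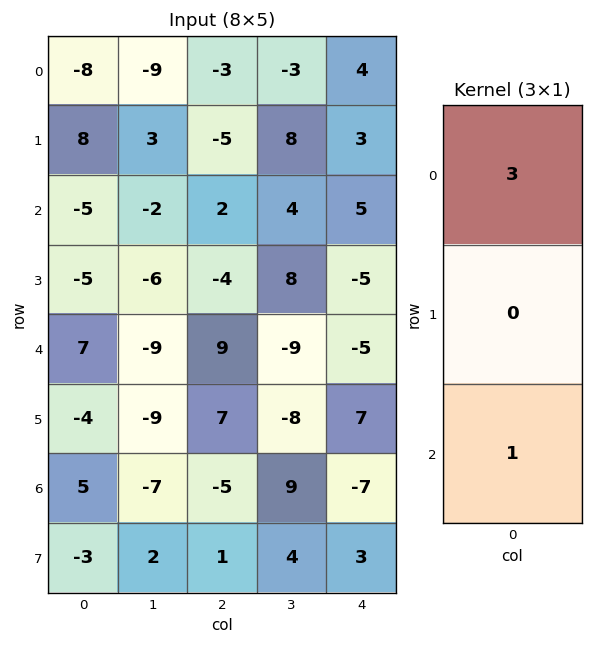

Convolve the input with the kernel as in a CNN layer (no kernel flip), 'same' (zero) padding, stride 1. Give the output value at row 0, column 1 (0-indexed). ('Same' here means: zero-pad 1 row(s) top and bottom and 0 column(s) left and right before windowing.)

3

The receptive field on the zero-padded input at this output position is [0 / -9 / 3]. Elementwise product with the kernel and sum: 0·3 + 3·1.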